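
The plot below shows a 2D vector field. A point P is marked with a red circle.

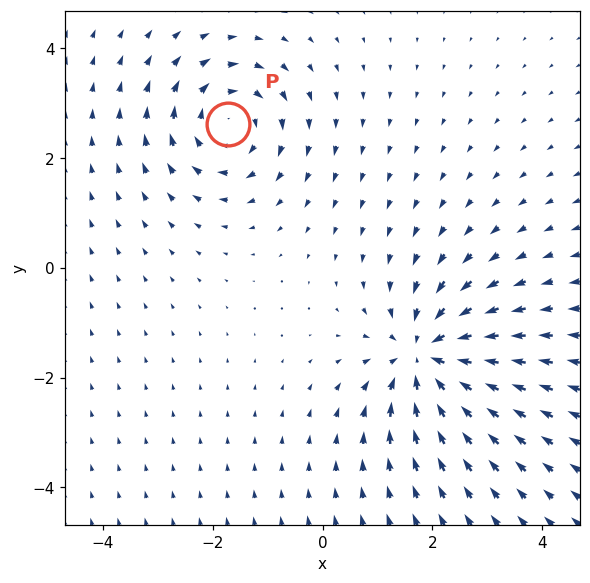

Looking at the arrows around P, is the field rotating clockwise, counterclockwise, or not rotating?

clockwise

Near P at (-1.7, 2.6) the arrows circulate clockwise. The curl (z-component) there is about -4; negative curl means clockwise rotation.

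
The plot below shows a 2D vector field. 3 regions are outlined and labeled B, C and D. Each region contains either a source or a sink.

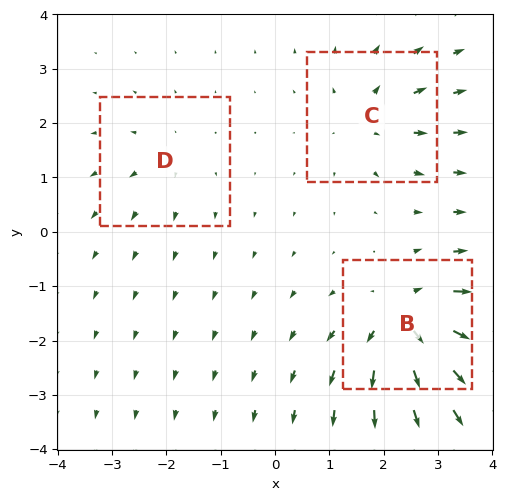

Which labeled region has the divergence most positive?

Divergence at each region's feature centre — B: about +6, C: about +4, D: about +2. Region B is most positive.

B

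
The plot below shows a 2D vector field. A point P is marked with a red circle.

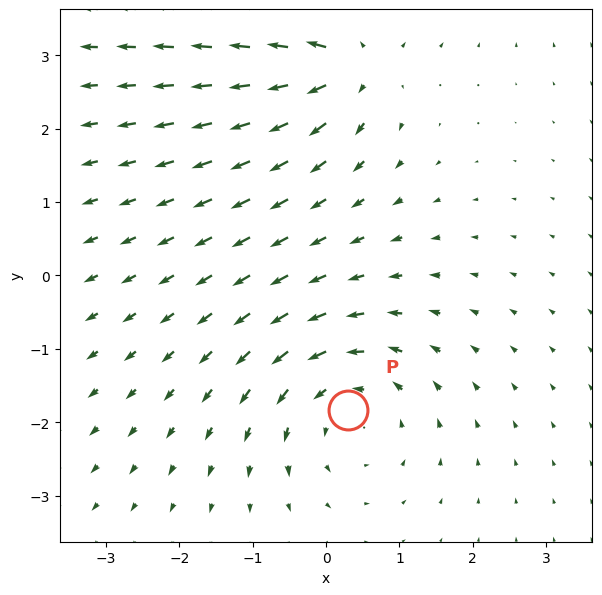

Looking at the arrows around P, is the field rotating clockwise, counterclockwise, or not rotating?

counterclockwise

Near P at (0.3, -1.8) the arrows circulate counterclockwise. The curl (z-component) there is about +4; positive curl means counterclockwise rotation.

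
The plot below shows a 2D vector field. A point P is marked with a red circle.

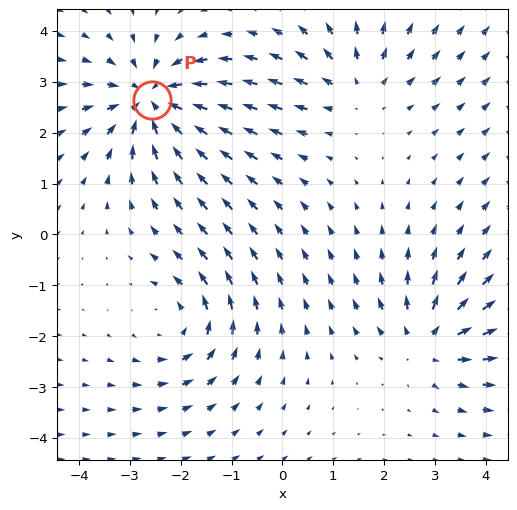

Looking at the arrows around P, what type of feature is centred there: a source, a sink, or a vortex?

At P (-2.6, 2.6) the arrows converge inward. Divergence about -5, curl ≈0 — negative divergence with near-zero curl is a sink.

sink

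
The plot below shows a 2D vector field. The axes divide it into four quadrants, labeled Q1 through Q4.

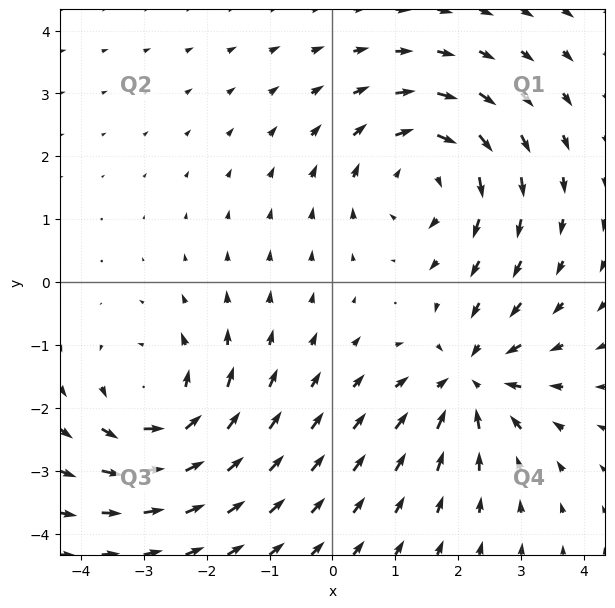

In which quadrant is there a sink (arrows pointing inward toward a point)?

Q4

The sink sits at approximately (2.2, -1.6), which lies in quadrant Q4. The divergence there is about -5, negative as expected for a sink.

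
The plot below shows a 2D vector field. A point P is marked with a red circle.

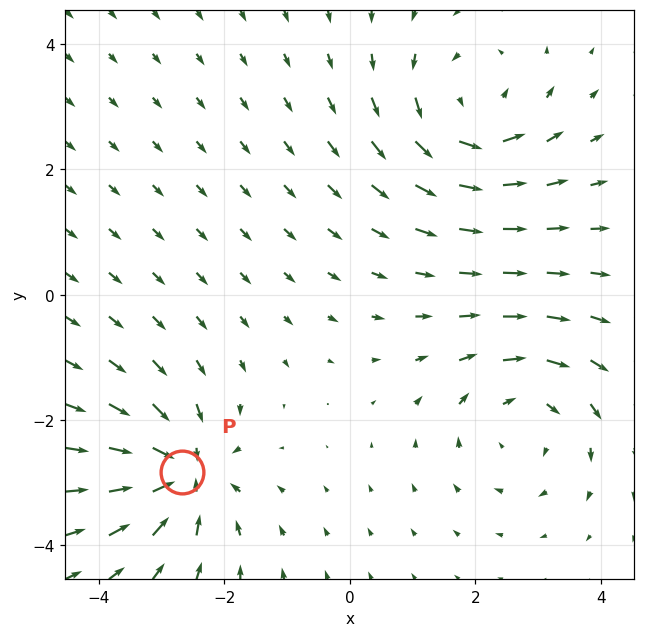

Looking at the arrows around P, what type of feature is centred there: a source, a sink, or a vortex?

At P (-2.7, -2.8) the arrows converge inward. Divergence about -7, curl ≈0 — negative divergence with near-zero curl is a sink.

sink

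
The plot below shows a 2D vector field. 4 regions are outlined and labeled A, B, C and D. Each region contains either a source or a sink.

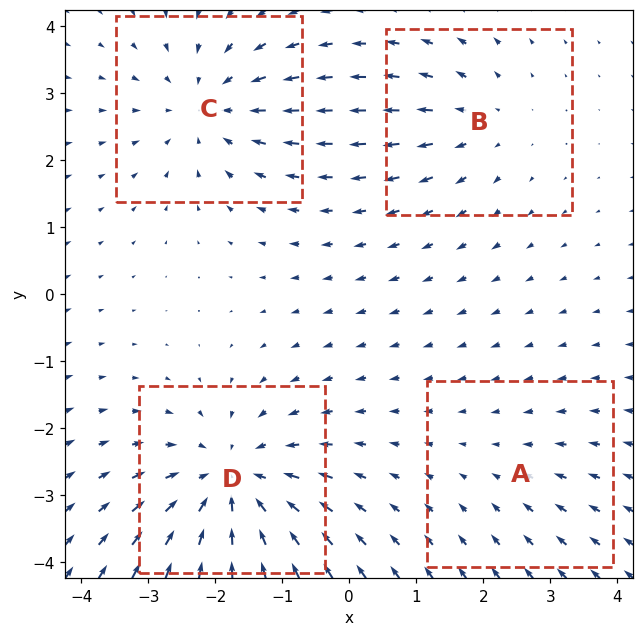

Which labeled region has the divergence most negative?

Divergence at each region's feature centre — A: about -2, B: about +3, C: about -4, D: about -6. Region D is most negative.

D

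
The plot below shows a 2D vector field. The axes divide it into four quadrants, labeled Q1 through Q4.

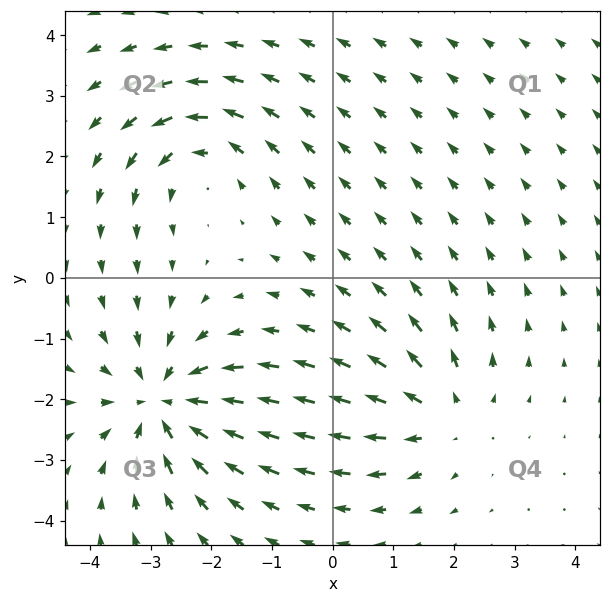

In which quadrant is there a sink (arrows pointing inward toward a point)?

The sink sits at approximately (-2.8, -2.1), which lies in quadrant Q3. The divergence there is about -5, negative as expected for a sink.

Q3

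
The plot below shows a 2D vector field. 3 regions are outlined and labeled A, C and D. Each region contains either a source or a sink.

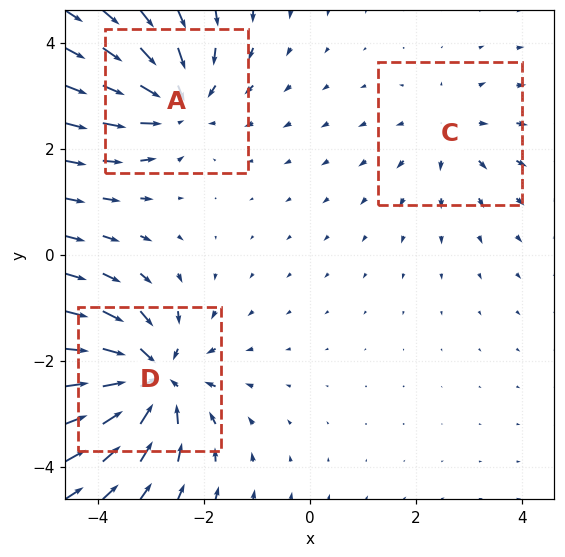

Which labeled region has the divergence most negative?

D

Divergence at each region's feature centre — A: about -4, C: about +2, D: about -5. Region D is most negative.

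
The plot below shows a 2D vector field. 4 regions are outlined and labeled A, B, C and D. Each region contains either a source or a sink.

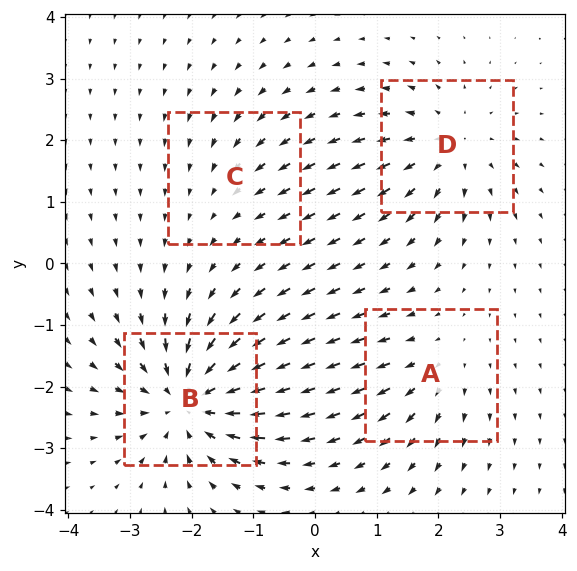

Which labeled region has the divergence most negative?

B

Divergence at each region's feature centre — A: about +3, B: about -8, C: about -2, D: about +5. Region B is most negative.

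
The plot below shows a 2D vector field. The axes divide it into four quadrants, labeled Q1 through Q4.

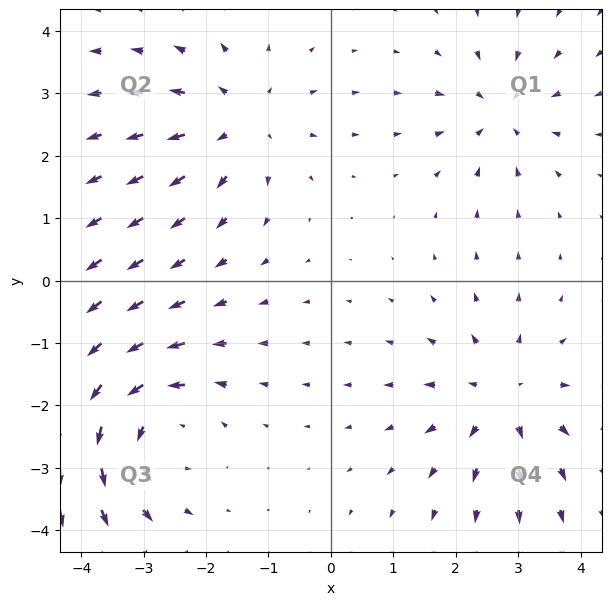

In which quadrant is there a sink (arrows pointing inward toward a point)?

Q1

The sink sits at approximately (2.7, 2.7), which lies in quadrant Q1. The divergence there is about -4, negative as expected for a sink.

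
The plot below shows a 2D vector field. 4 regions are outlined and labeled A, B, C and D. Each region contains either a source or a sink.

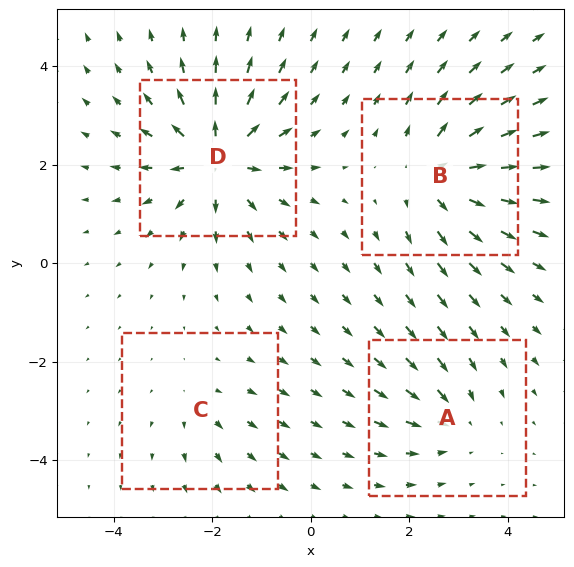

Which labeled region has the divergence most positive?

D

Divergence at each region's feature centre — A: about -4, B: about +6, C: about +2, D: about +7. Region D is most positive.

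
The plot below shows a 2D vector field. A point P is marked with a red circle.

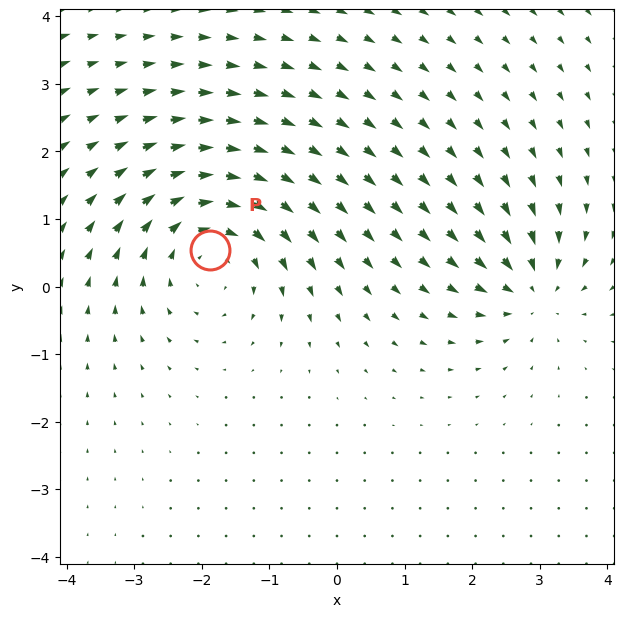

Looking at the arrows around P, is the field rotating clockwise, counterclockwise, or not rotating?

clockwise

Near P at (-1.9, 0.5) the arrows circulate clockwise. The curl (z-component) there is about -4; negative curl means clockwise rotation.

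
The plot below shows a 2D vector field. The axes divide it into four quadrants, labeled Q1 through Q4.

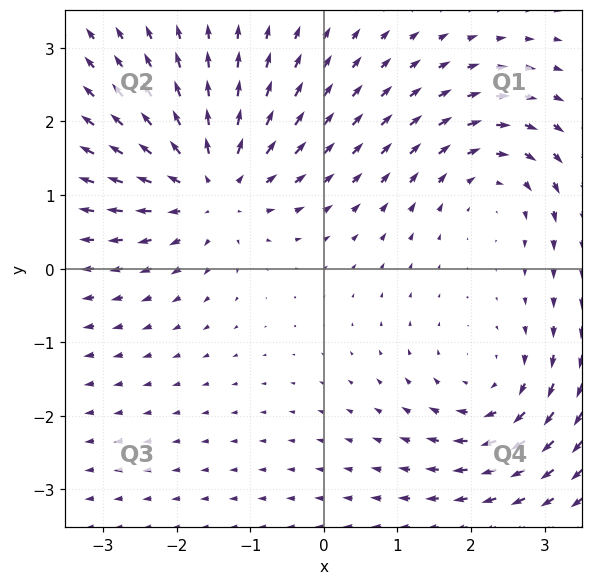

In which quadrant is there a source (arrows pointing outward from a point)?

Q2

The source sits at approximately (-1.5, 1.1), which lies in quadrant Q2. The divergence there is about +5, positive as expected for a source.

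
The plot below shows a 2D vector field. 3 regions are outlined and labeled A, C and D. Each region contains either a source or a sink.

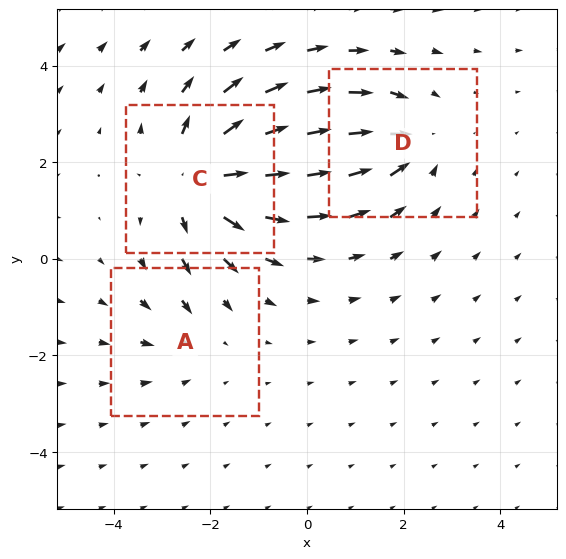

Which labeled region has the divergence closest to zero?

A

Divergence at each region's feature centre — A: about -2, C: about +5, D: about -3. Region A is closest to zero.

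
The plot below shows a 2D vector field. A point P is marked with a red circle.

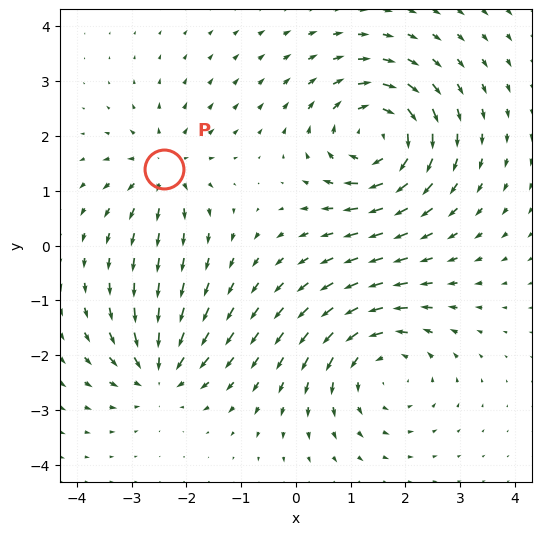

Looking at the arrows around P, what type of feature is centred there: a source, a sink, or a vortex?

At P (-2.4, 1.4) the arrows spread outward. Divergence about +4, curl ≈0 — positive divergence with near-zero curl is a source.

source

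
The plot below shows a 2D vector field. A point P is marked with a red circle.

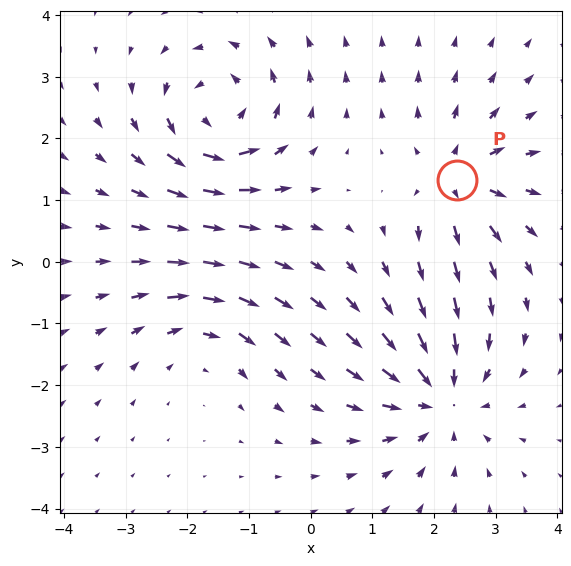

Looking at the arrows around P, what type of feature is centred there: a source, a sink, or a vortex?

At P (2.4, 1.3) the arrows spread outward. Divergence about +5, curl ≈0 — positive divergence with near-zero curl is a source.

source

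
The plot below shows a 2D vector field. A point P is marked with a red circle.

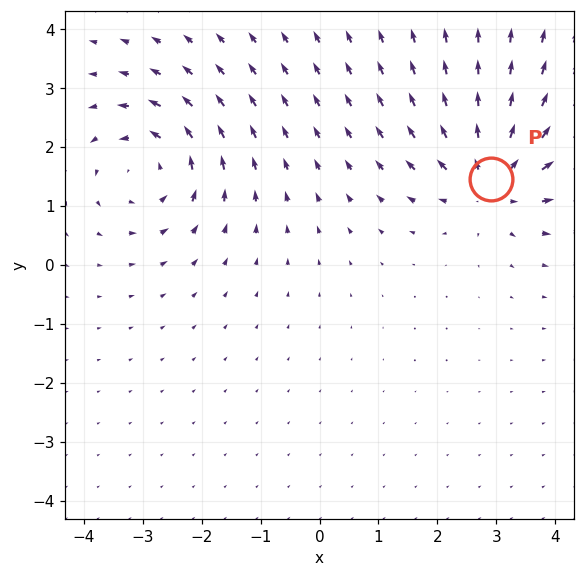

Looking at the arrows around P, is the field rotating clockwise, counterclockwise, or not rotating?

Near P at (2.9, 1.5) the arrows show no circulation. The curl there is ≈0.

not rotating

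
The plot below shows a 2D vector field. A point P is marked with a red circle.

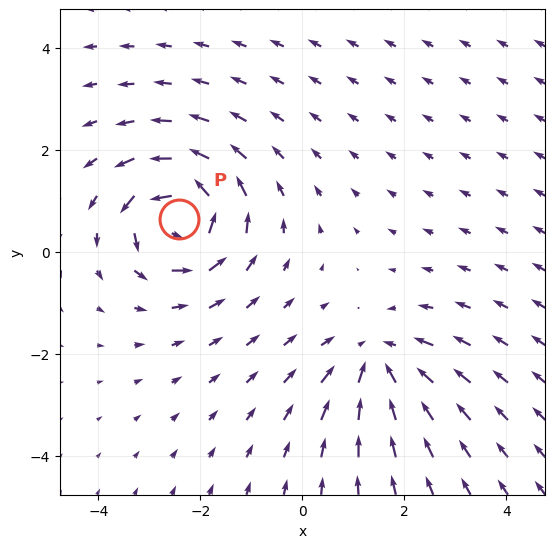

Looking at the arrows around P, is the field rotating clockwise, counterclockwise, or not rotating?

counterclockwise

Near P at (-2.4, 0.6) the arrows circulate counterclockwise. The curl (z-component) there is about +7; positive curl means counterclockwise rotation.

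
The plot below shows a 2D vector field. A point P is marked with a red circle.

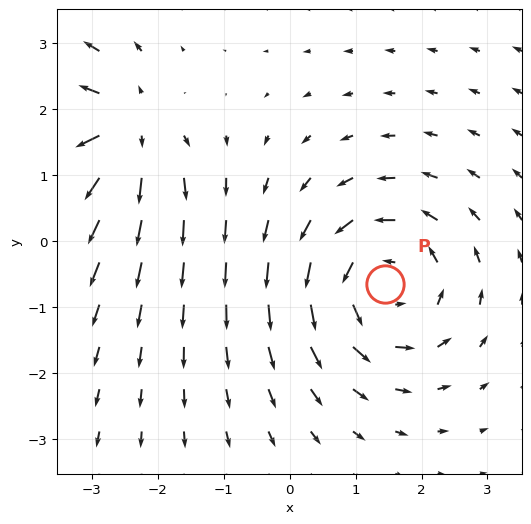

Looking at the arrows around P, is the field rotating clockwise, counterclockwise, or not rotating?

Near P at (1.4, -0.6) the arrows circulate counterclockwise. The curl (z-component) there is about +4; positive curl means counterclockwise rotation.

counterclockwise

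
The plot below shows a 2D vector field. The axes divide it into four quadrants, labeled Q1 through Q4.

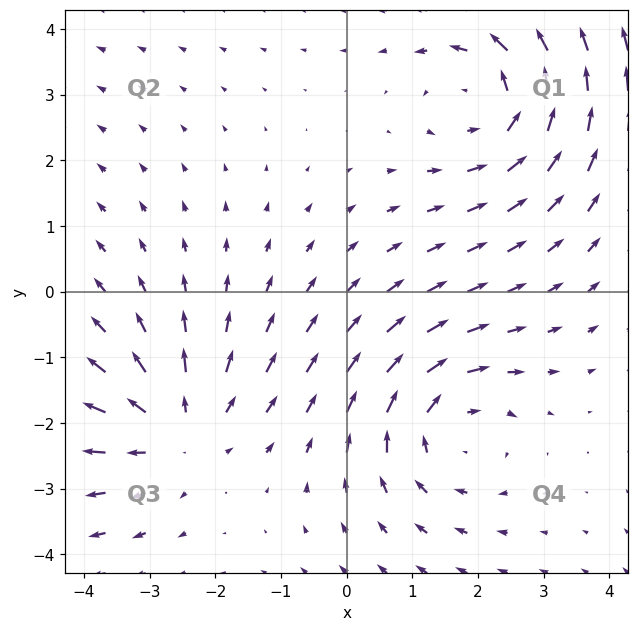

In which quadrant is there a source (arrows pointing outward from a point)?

The source sits at approximately (-2.6, -2.1), which lies in quadrant Q3. The divergence there is about +3, positive as expected for a source.

Q3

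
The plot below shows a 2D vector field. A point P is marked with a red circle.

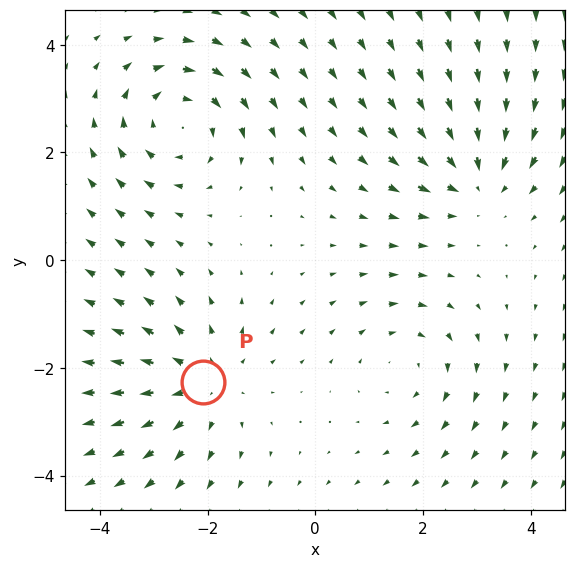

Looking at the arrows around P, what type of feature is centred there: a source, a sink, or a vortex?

source

At P (-2.1, -2.3) the arrows spread outward. Divergence about +4, curl ≈0 — positive divergence with near-zero curl is a source.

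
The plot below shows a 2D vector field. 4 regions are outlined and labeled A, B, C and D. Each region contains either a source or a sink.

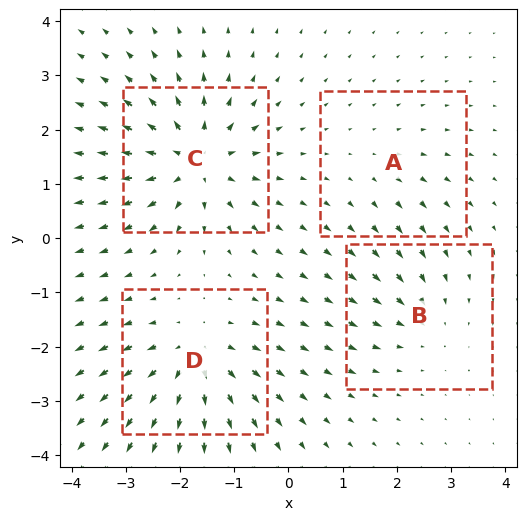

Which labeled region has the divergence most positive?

C

Divergence at each region's feature centre — A: about +2, B: about -3, C: about +7, D: about +6. Region C is most positive.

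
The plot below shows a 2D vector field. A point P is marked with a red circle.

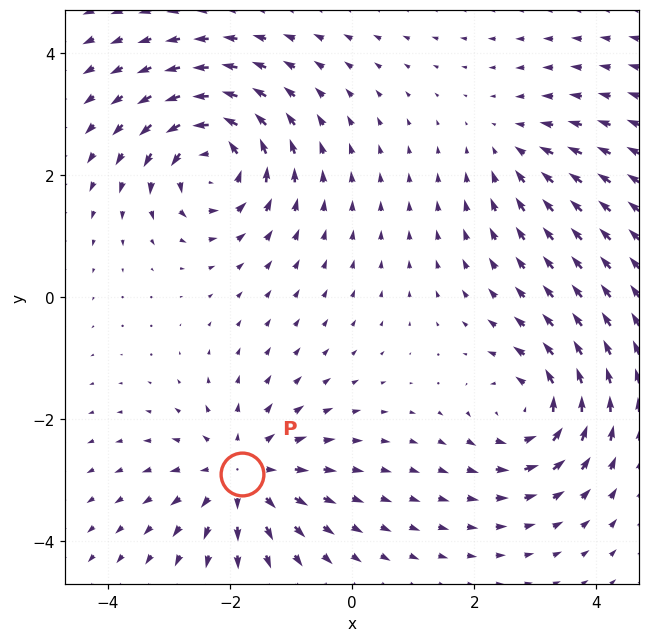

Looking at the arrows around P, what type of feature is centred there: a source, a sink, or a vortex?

At P (-1.8, -2.9) the arrows spread outward. Divergence about +5, curl ≈0 — positive divergence with near-zero curl is a source.

source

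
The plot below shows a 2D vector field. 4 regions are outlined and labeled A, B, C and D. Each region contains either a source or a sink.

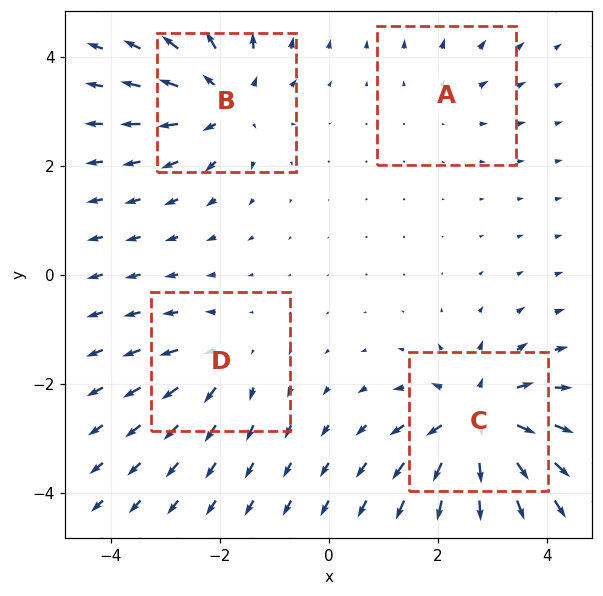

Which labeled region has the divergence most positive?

C

Divergence at each region's feature centre — A: about +3, B: about +6, C: about +8, D: about +4. Region C is most positive.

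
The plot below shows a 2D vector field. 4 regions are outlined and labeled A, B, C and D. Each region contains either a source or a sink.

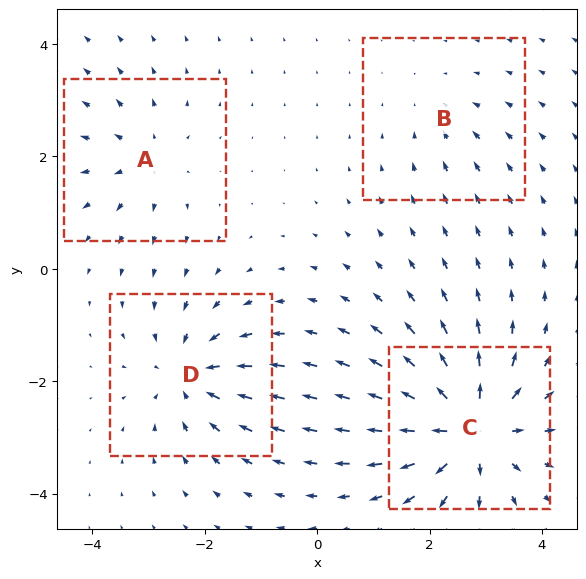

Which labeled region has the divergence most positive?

C

Divergence at each region's feature centre — A: about +4, B: about -2, C: about +8, D: about -5. Region C is most positive.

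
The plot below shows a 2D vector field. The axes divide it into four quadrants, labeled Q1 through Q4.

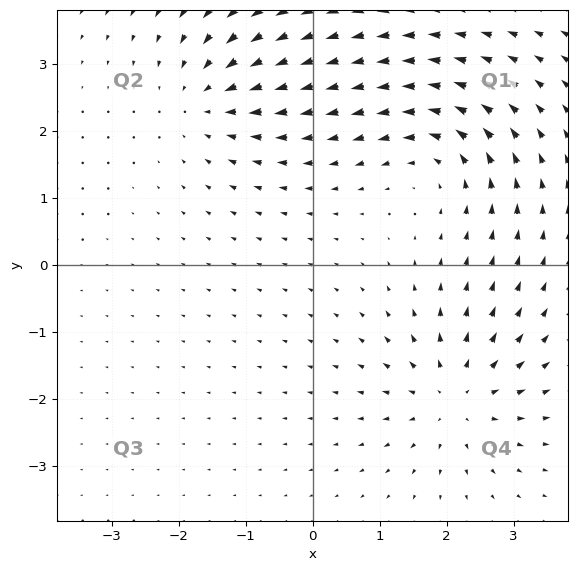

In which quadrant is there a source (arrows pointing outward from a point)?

The source sits at approximately (2.1, -2.0), which lies in quadrant Q4. The divergence there is about +3, positive as expected for a source.

Q4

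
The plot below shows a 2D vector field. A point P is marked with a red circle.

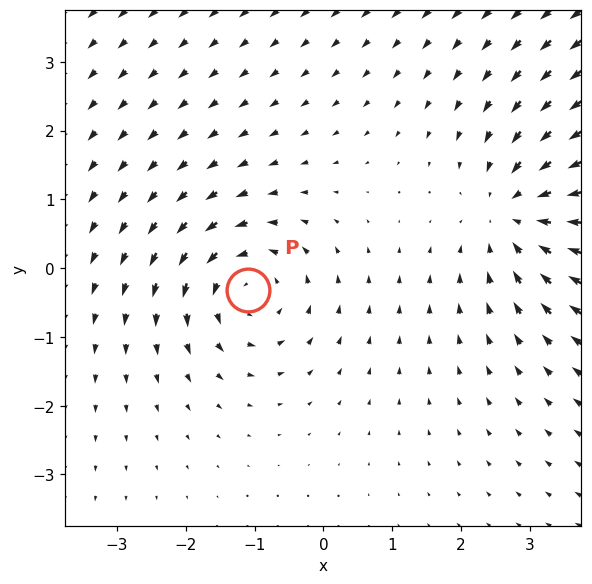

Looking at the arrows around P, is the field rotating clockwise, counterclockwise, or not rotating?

counterclockwise

Near P at (-1.1, -0.3) the arrows circulate counterclockwise. The curl (z-component) there is about +4; positive curl means counterclockwise rotation.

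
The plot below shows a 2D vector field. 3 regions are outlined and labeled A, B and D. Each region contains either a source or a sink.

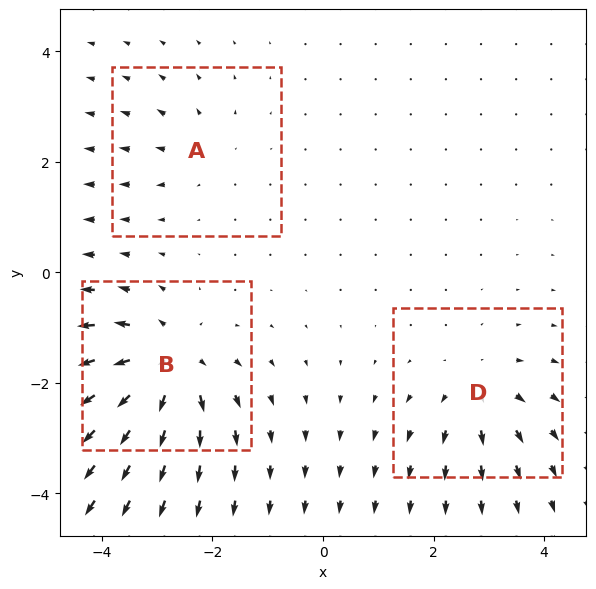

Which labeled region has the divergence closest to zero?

Divergence at each region's feature centre — A: about +2, B: about +6, D: about +3. Region A is closest to zero.

A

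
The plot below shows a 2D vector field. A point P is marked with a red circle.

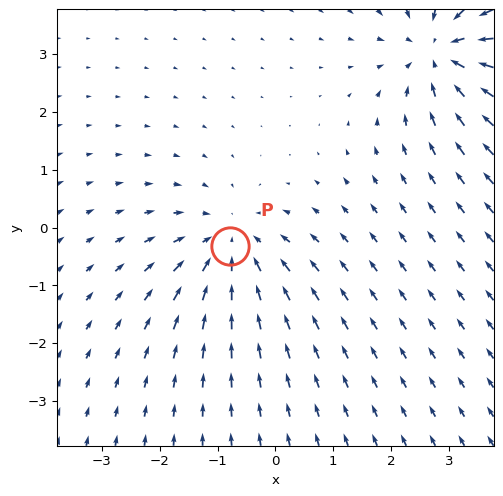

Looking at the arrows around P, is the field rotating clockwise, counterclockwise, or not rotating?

not rotating

Near P at (-0.8, -0.3) the arrows show no circulation. The curl there is ≈0.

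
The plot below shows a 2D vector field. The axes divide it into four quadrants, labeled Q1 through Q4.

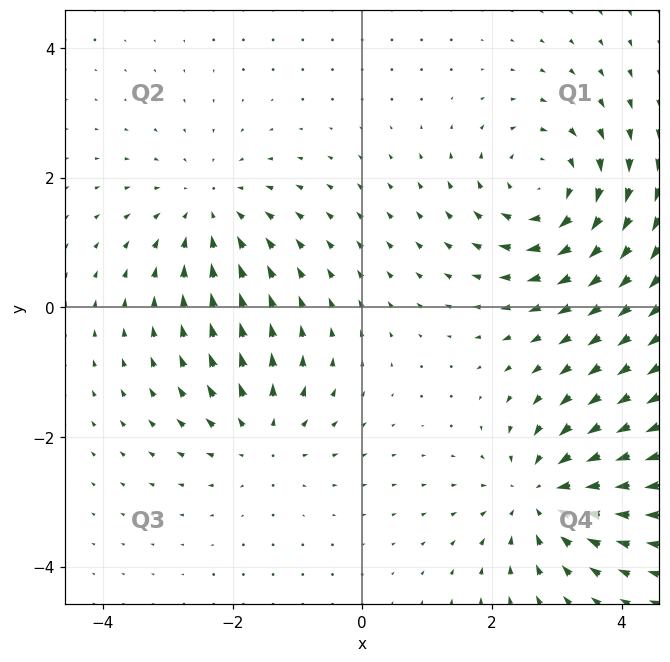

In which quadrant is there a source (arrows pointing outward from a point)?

Q3

The source sits at approximately (-1.5, -2.0), which lies in quadrant Q3. The divergence there is about +3, positive as expected for a source.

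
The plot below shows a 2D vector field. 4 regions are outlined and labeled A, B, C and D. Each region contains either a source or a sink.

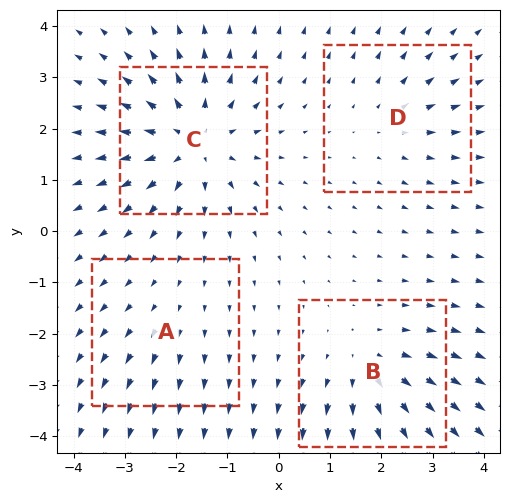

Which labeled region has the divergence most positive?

C

Divergence at each region's feature centre — A: about +2, B: about +4, C: about +6, D: about +3. Region C is most positive.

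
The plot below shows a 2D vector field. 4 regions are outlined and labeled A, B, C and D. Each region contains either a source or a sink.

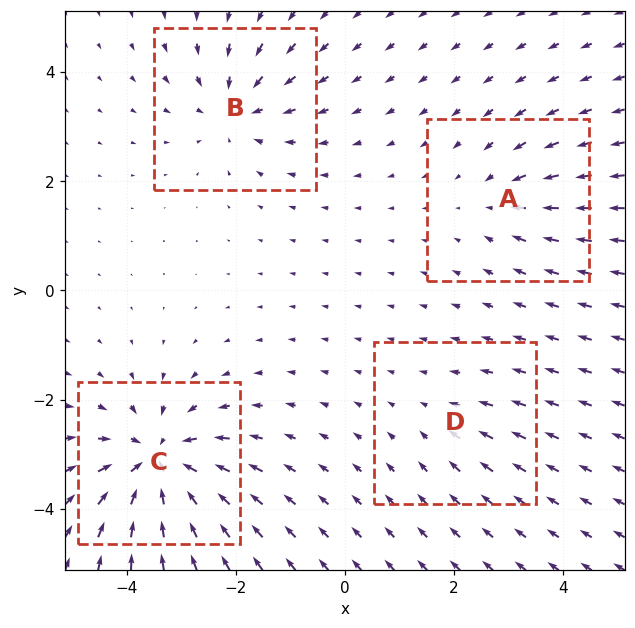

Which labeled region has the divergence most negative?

C

Divergence at each region's feature centre — A: about -3, B: about -5, C: about -8, D: about -2. Region C is most negative.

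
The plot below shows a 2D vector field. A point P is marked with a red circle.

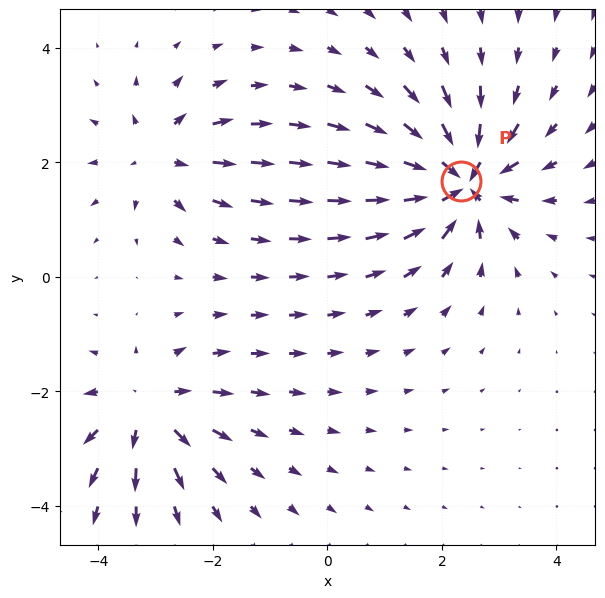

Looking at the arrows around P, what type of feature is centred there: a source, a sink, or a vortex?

At P (2.3, 1.7) the arrows converge inward. Divergence about -7, curl ≈0 — negative divergence with near-zero curl is a sink.

sink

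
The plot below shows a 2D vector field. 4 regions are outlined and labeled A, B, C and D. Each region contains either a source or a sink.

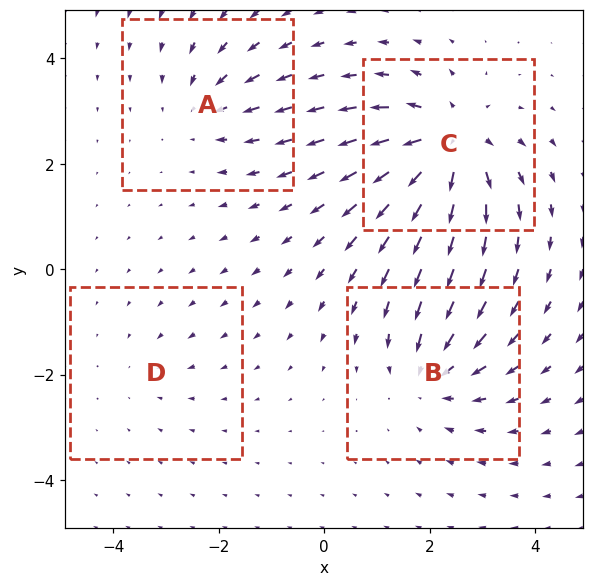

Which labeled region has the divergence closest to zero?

Divergence at each region's feature centre — A: about -3, B: about -5, C: about +7, D: about -2. Region D is closest to zero.

D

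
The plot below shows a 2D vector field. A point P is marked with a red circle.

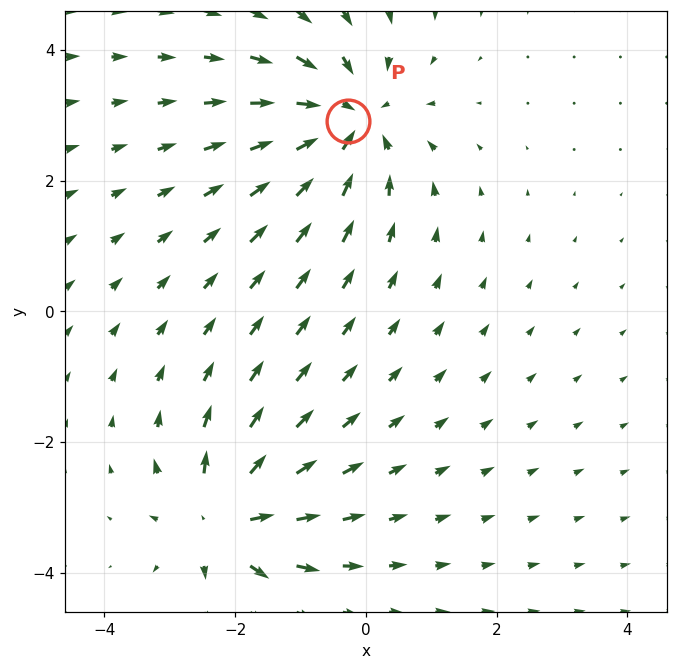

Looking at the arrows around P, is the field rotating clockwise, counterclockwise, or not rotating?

not rotating

Near P at (-0.3, 2.9) the arrows show no circulation. The curl there is ≈0.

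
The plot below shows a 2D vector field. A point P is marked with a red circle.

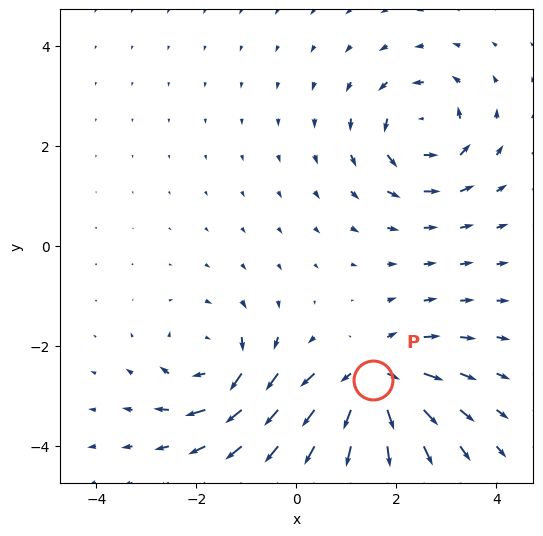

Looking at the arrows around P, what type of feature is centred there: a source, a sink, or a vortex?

source

At P (1.5, -2.7) the arrows spread outward. Divergence about +5, curl ≈0 — positive divergence with near-zero curl is a source.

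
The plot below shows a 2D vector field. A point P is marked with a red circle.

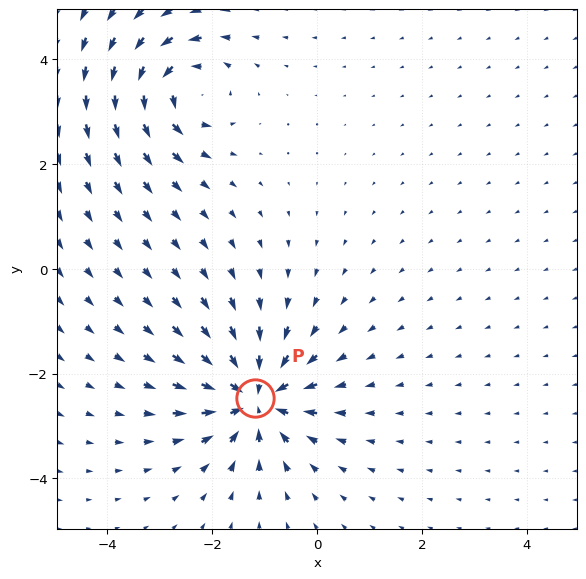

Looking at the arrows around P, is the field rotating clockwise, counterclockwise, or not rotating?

not rotating

Near P at (-1.2, -2.5) the arrows show no circulation. The curl there is ≈0.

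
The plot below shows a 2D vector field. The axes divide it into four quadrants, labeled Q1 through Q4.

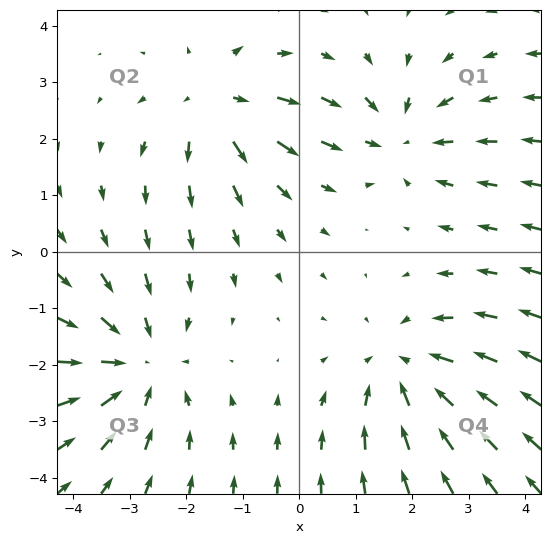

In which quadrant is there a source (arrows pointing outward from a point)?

Q2

The source sits at approximately (-1.5, 2.6), which lies in quadrant Q2. The divergence there is about +3, positive as expected for a source.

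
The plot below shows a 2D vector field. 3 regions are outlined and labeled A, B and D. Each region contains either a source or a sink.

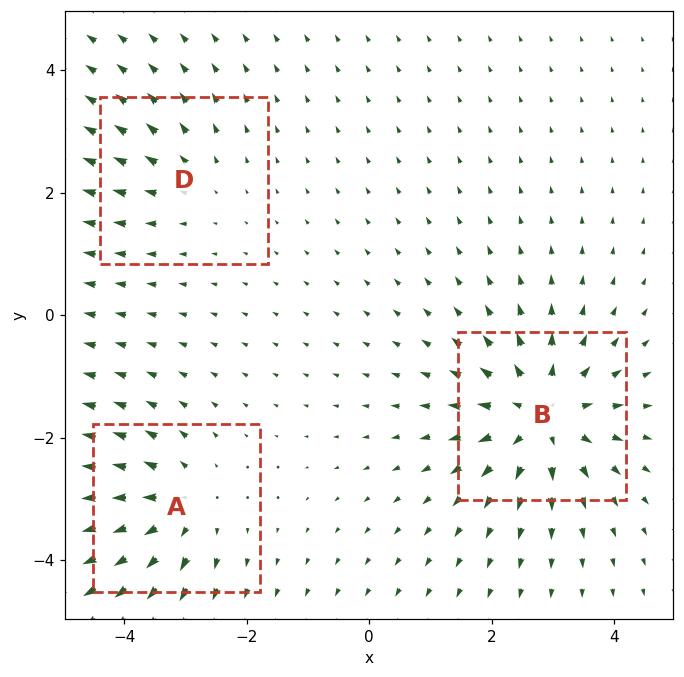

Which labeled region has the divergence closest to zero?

D

Divergence at each region's feature centre — A: about +4, B: about +5, D: about +2. Region D is closest to zero.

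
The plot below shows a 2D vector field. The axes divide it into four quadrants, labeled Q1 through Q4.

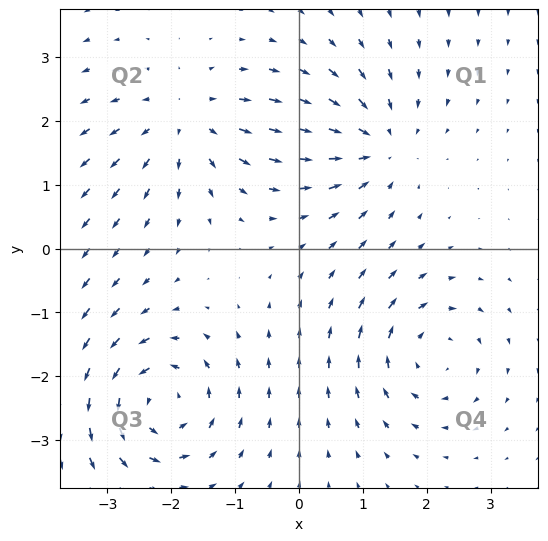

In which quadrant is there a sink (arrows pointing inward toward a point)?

The sink sits at approximately (1.2, 1.6), which lies in quadrant Q1. The divergence there is about -4, negative as expected for a sink.

Q1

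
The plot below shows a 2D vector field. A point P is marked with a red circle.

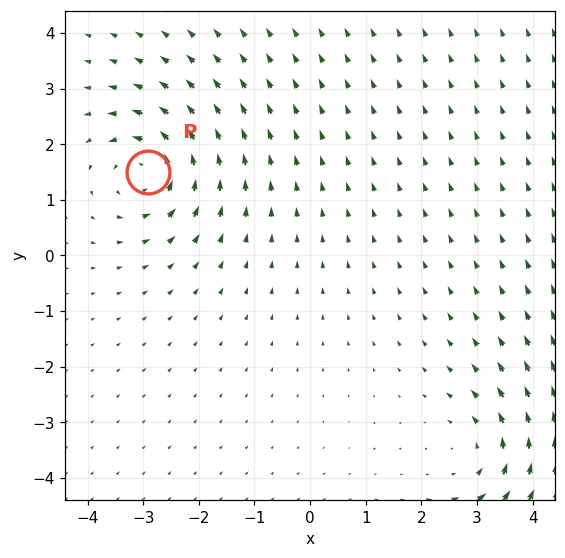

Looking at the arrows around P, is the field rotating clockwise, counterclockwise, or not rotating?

counterclockwise

Near P at (-2.9, 1.5) the arrows circulate counterclockwise. The curl (z-component) there is about +5; positive curl means counterclockwise rotation.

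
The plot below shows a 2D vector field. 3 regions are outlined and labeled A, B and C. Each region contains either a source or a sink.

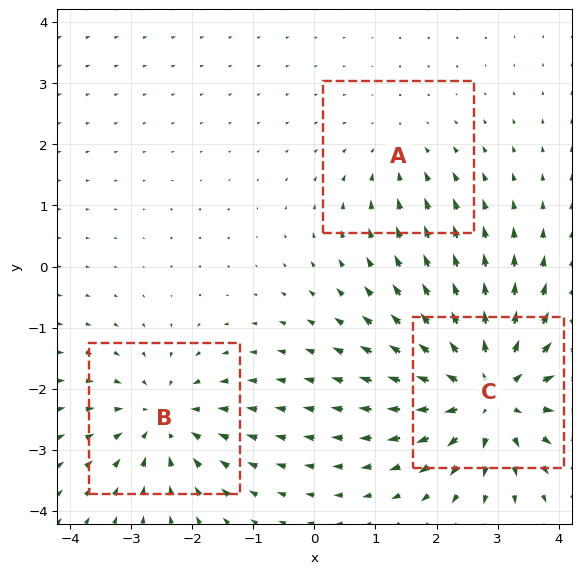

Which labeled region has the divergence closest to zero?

Divergence at each region's feature centre — A: about -2, B: about -3, C: about +5. Region A is closest to zero.

A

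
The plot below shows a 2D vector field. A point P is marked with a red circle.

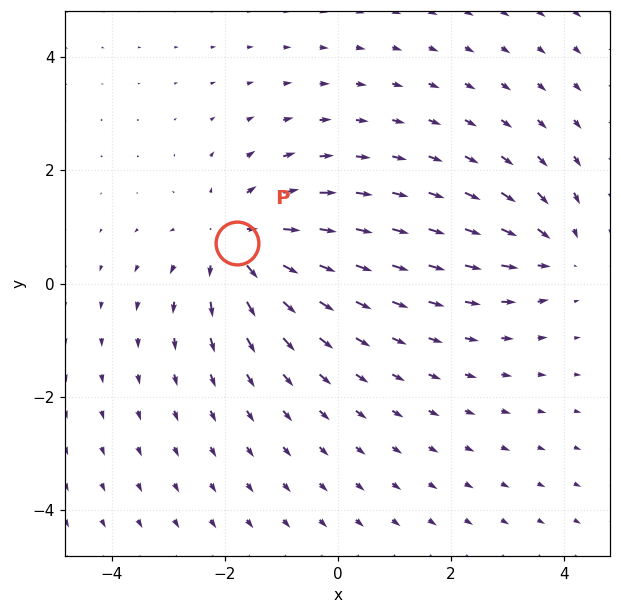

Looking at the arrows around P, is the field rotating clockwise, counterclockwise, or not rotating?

not rotating

Near P at (-1.8, 0.7) the arrows show no circulation. The curl there is ≈0.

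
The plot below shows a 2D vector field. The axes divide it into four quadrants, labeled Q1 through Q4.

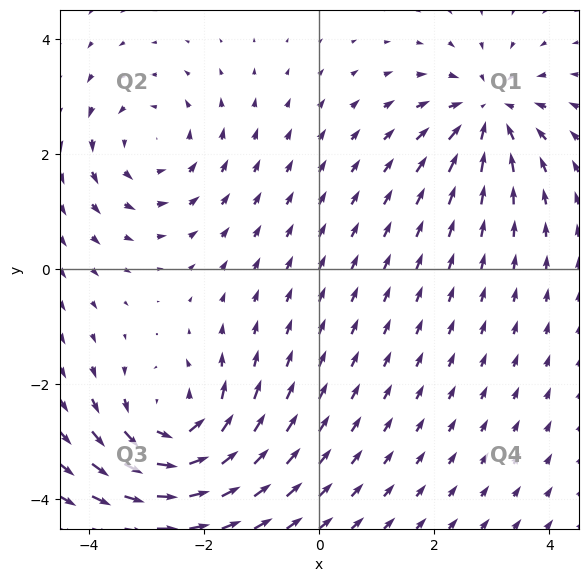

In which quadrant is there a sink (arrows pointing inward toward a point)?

The sink sits at approximately (2.9, 2.7), which lies in quadrant Q1. The divergence there is about -5, negative as expected for a sink.

Q1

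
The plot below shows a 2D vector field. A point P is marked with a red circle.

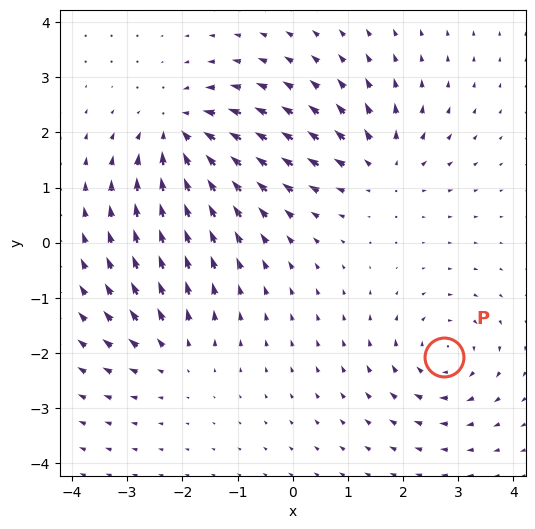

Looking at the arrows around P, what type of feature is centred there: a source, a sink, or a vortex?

vortex

At P (2.7, -2.1) the arrows circulate clockwise. Divergence ≈0, curl about -4 — near-zero divergence with nonzero curl is a vortex.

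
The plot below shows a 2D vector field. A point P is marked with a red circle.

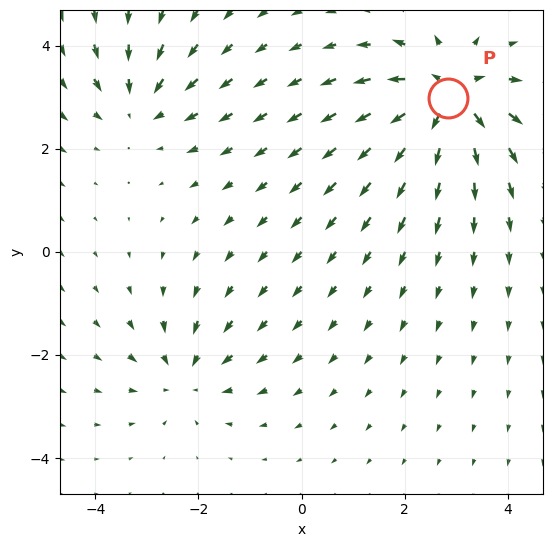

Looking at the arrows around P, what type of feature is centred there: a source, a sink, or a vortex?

source

At P (2.9, 3.0) the arrows spread outward. Divergence about +6, curl ≈0 — positive divergence with near-zero curl is a source.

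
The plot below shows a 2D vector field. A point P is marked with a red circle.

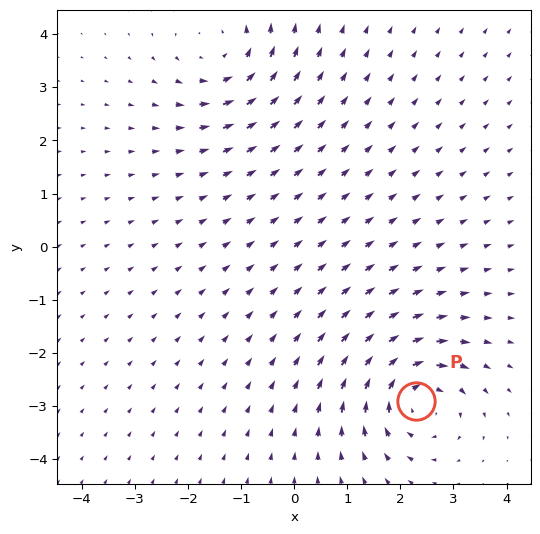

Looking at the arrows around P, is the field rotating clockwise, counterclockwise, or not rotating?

Near P at (2.3, -2.9) the arrows circulate clockwise. The curl (z-component) there is about -6; negative curl means clockwise rotation.

clockwise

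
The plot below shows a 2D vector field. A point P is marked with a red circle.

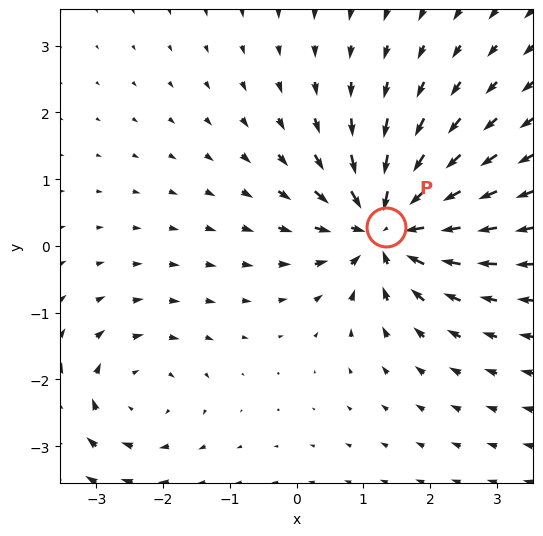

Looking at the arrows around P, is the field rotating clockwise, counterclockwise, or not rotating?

Near P at (1.3, 0.3) the arrows show no circulation. The curl there is ≈0.

not rotating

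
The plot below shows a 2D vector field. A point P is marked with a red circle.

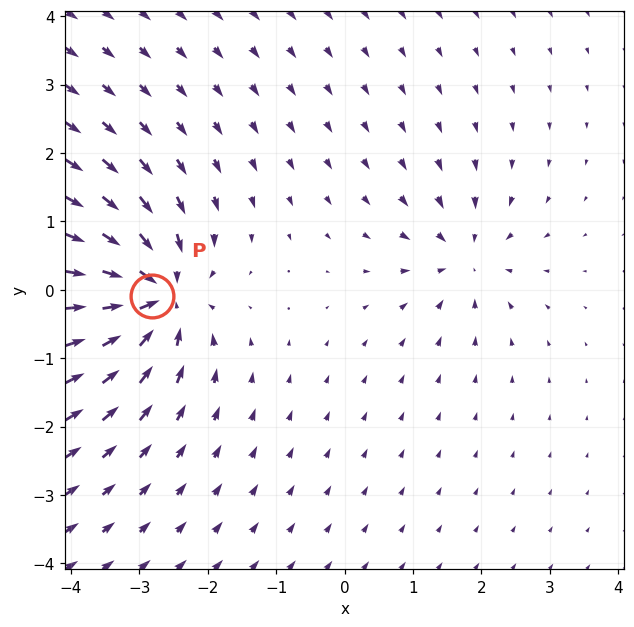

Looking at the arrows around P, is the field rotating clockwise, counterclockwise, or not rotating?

not rotating

Near P at (-2.8, -0.1) the arrows show no circulation. The curl there is ≈0.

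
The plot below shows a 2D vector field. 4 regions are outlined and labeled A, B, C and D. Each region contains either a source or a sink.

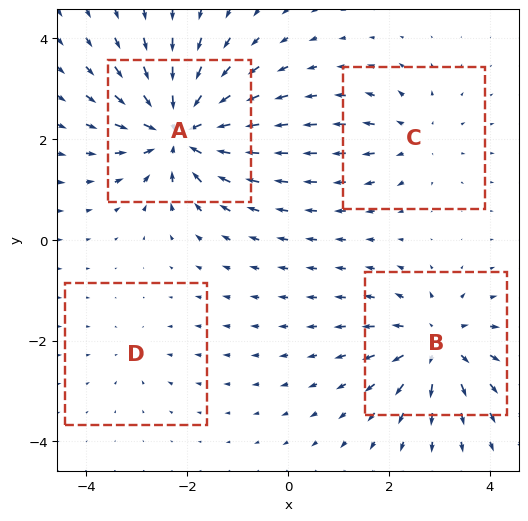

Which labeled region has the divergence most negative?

A

Divergence at each region's feature centre — A: about -8, B: about +6, C: about +4, D: about -2. Region A is most negative.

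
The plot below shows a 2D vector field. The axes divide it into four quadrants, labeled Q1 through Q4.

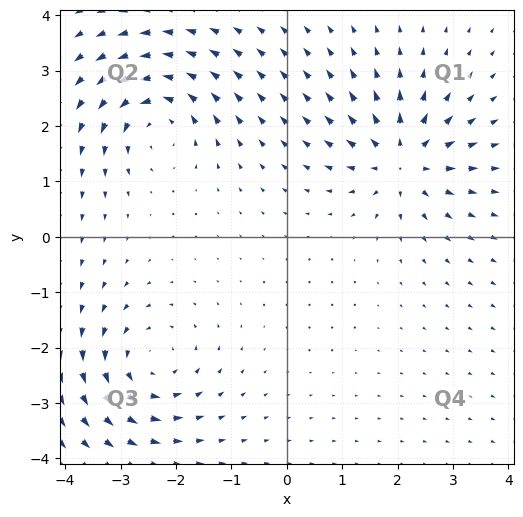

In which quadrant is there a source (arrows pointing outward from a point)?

Q1

The source sits at approximately (2.1, 1.4), which lies in quadrant Q1. The divergence there is about +5, positive as expected for a source.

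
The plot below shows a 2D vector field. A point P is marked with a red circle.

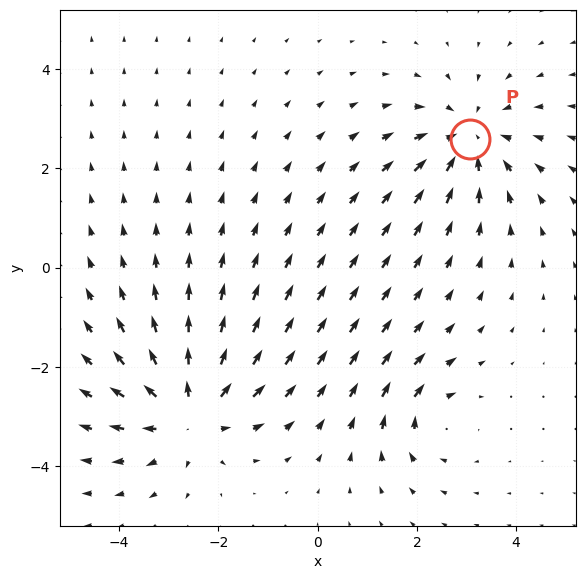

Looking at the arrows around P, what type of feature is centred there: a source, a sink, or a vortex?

sink

At P (3.1, 2.6) the arrows converge inward. Divergence about -4, curl ≈0 — negative divergence with near-zero curl is a sink.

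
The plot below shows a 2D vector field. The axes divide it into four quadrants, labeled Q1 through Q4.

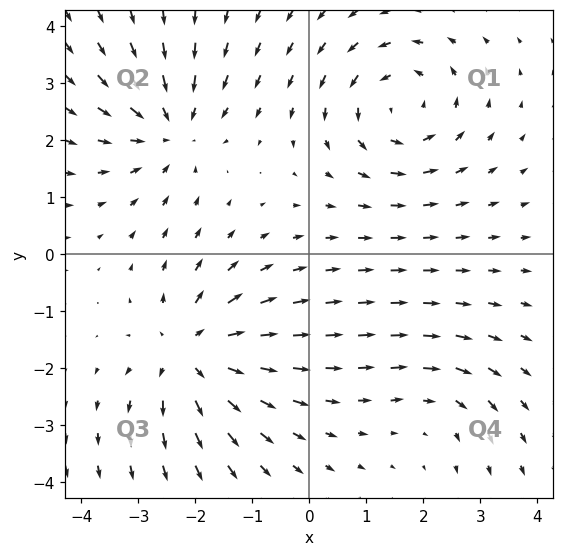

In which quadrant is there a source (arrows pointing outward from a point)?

The source sits at approximately (-2.1, -1.7), which lies in quadrant Q3. The divergence there is about +5, positive as expected for a source.

Q3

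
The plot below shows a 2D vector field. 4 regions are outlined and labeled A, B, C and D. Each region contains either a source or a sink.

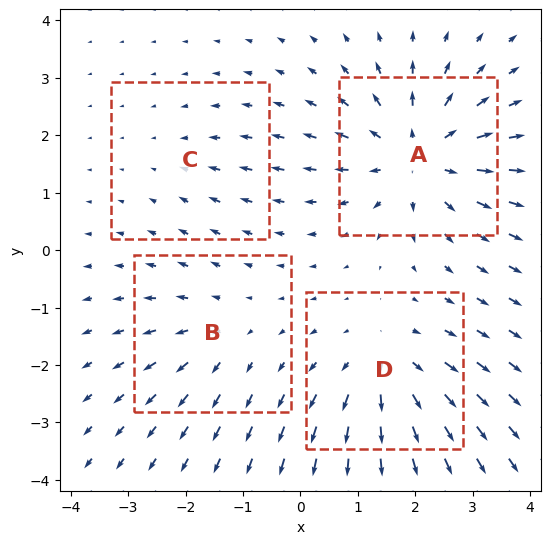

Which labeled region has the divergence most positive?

Divergence at each region's feature centre — A: about +6, B: about +3, C: about -2, D: about +5. Region A is most positive.

A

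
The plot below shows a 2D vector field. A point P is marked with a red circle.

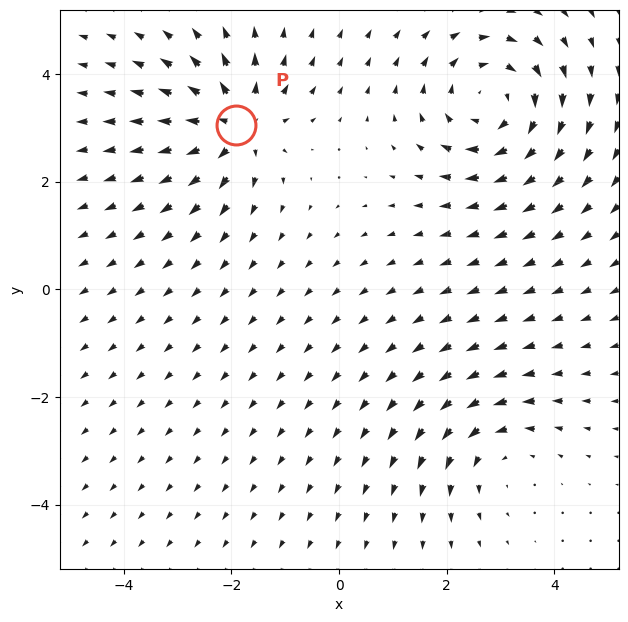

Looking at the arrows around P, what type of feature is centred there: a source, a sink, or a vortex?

At P (-1.9, 3.0) the arrows spread outward. Divergence about +5, curl ≈0 — positive divergence with near-zero curl is a source.

source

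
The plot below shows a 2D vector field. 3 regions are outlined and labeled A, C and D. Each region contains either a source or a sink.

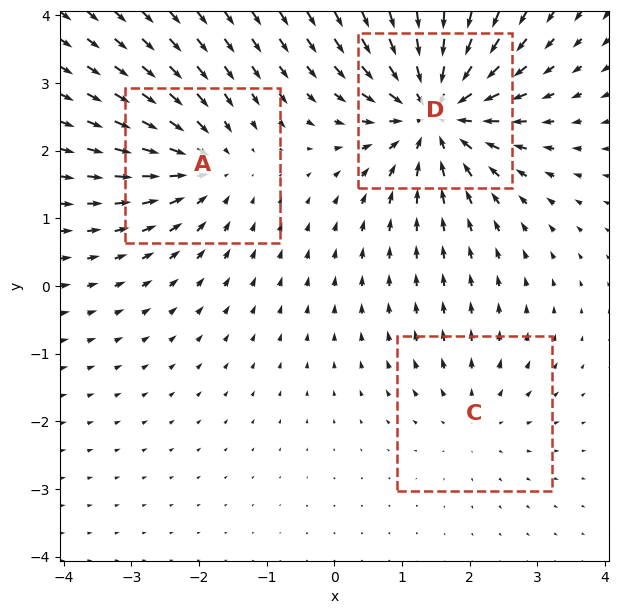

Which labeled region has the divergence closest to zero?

Divergence at each region's feature centre — A: about -3, C: about +2, D: about -6. Region C is closest to zero.

C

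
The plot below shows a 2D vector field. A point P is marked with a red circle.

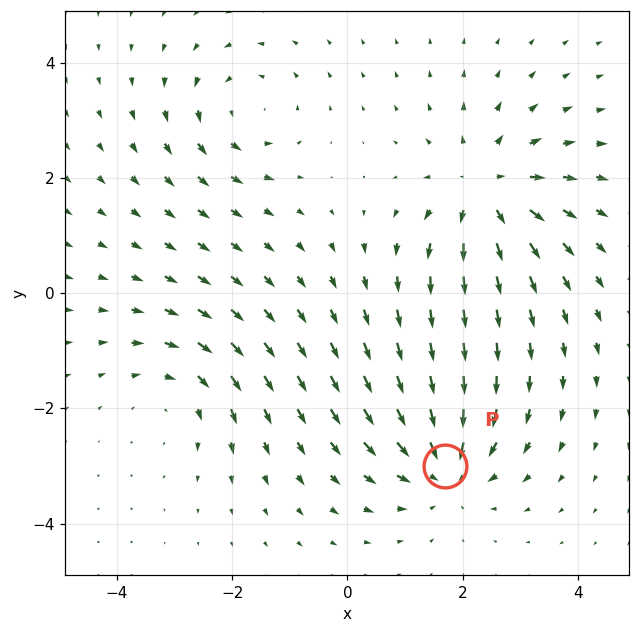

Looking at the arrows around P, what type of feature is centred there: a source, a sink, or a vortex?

At P (1.7, -3.0) the arrows converge inward. Divergence about -5, curl ≈0 — negative divergence with near-zero curl is a sink.

sink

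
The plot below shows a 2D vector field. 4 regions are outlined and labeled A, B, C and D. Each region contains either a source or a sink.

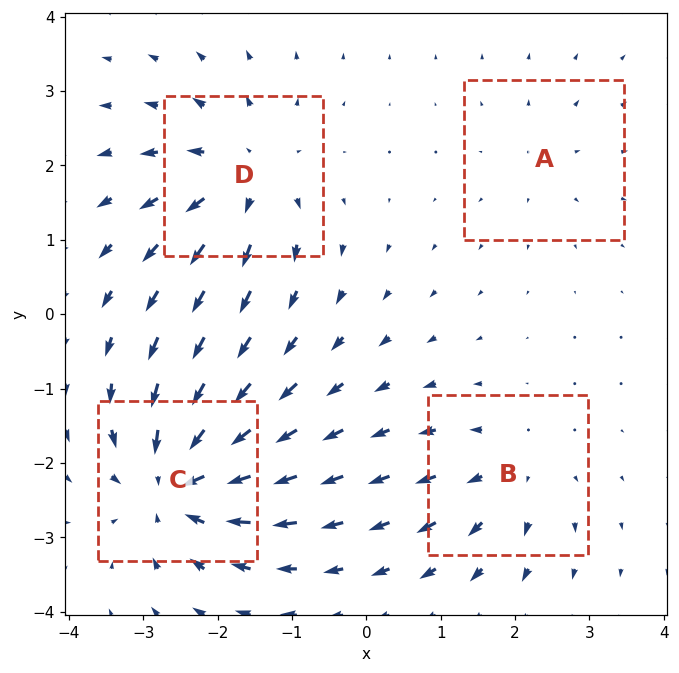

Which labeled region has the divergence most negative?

C

Divergence at each region's feature centre — A: about +2, B: about +4, C: about -8, D: about +6. Region C is most negative.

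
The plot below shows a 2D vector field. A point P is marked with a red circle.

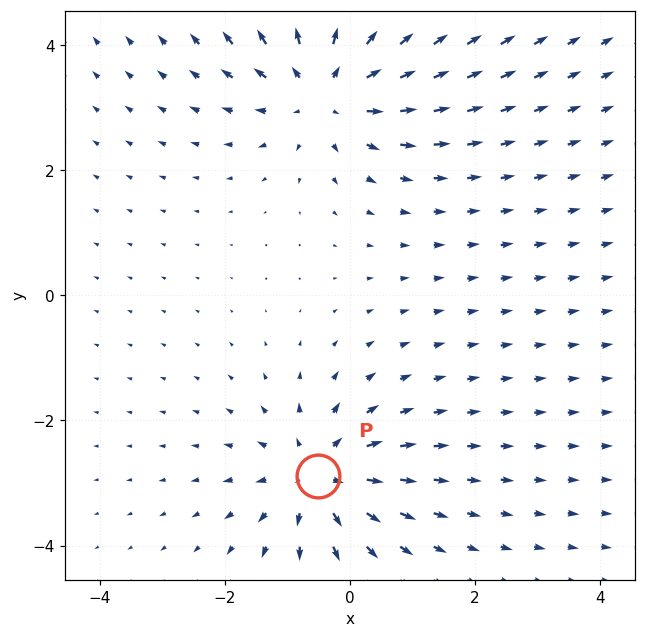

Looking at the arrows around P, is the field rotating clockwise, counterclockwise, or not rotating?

Near P at (-0.5, -2.9) the arrows show no circulation. The curl there is ≈0.

not rotating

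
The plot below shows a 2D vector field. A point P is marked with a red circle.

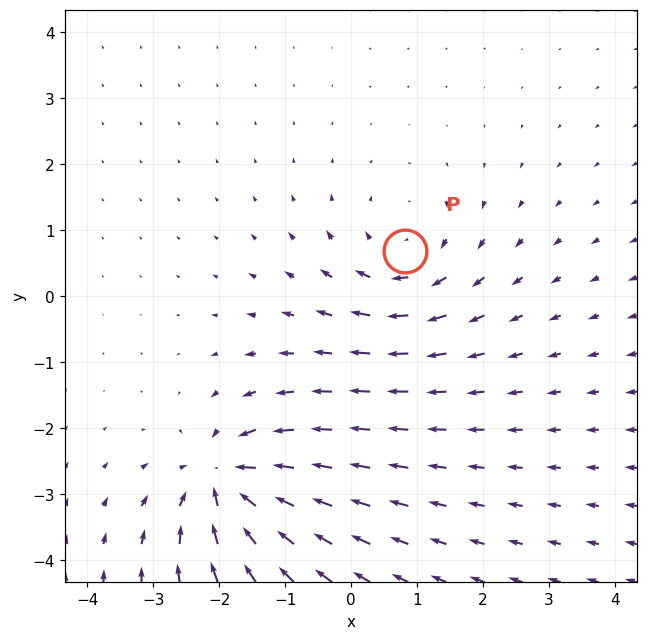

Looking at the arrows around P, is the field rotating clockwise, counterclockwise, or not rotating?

clockwise

Near P at (0.8, 0.7) the arrows circulate clockwise. The curl (z-component) there is about -4; negative curl means clockwise rotation.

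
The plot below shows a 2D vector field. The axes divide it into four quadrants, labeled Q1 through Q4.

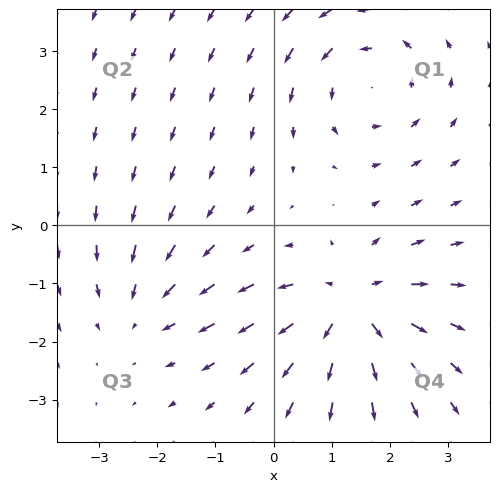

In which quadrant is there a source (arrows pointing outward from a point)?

Q4

The source sits at approximately (1.3, -1.4), which lies in quadrant Q4. The divergence there is about +5, positive as expected for a source.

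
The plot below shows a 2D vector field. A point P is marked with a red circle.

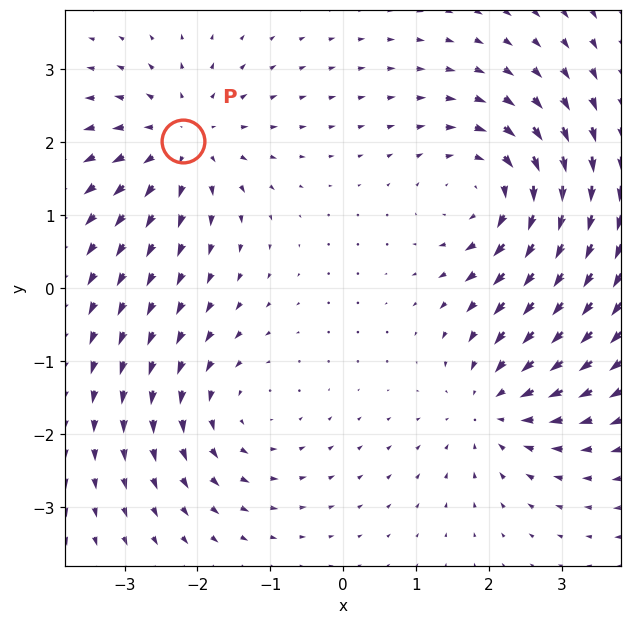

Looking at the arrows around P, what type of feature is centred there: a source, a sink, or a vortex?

At P (-2.2, 2.0) the arrows spread outward. Divergence about +4, curl ≈0 — positive divergence with near-zero curl is a source.

source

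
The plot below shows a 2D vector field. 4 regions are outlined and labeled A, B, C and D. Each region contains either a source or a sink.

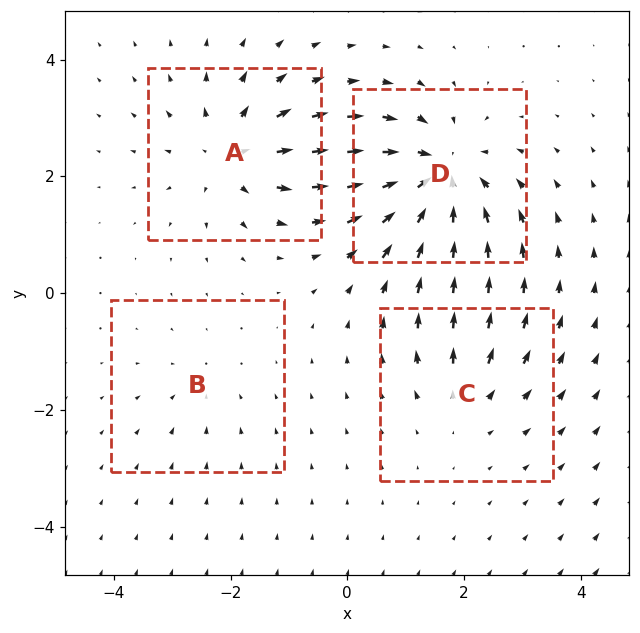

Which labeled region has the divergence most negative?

Divergence at each region's feature centre — A: about +5, B: about -2, C: about +3, D: about -7. Region D is most negative.

D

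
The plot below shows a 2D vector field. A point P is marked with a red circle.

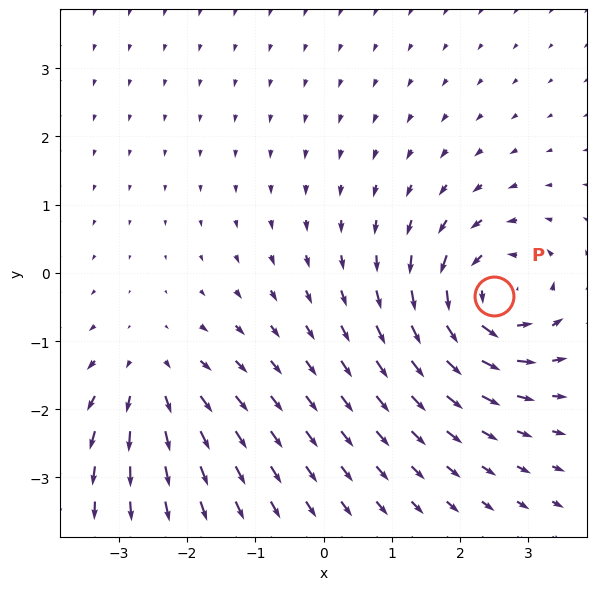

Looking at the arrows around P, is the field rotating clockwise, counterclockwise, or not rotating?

Near P at (2.5, -0.3) the arrows circulate counterclockwise. The curl (z-component) there is about +6; positive curl means counterclockwise rotation.

counterclockwise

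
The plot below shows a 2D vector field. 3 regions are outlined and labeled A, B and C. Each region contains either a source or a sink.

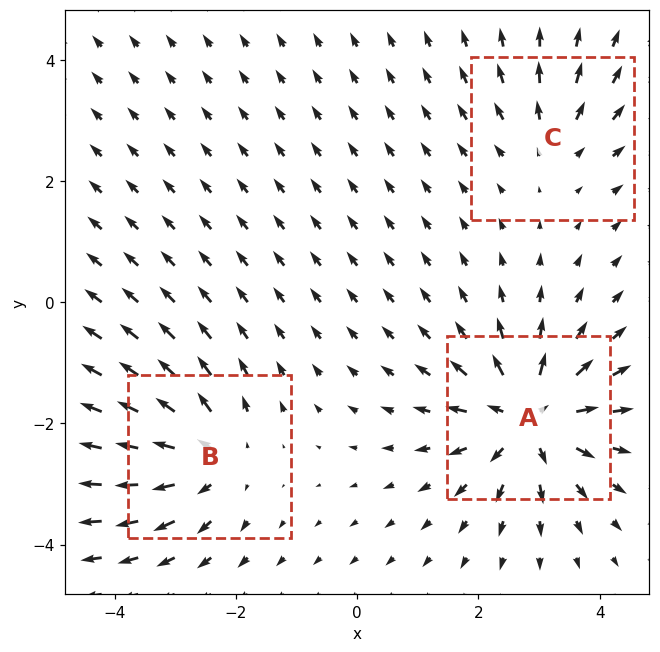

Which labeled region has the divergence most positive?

A

Divergence at each region's feature centre — A: about +6, B: about +4, C: about +2. Region A is most positive.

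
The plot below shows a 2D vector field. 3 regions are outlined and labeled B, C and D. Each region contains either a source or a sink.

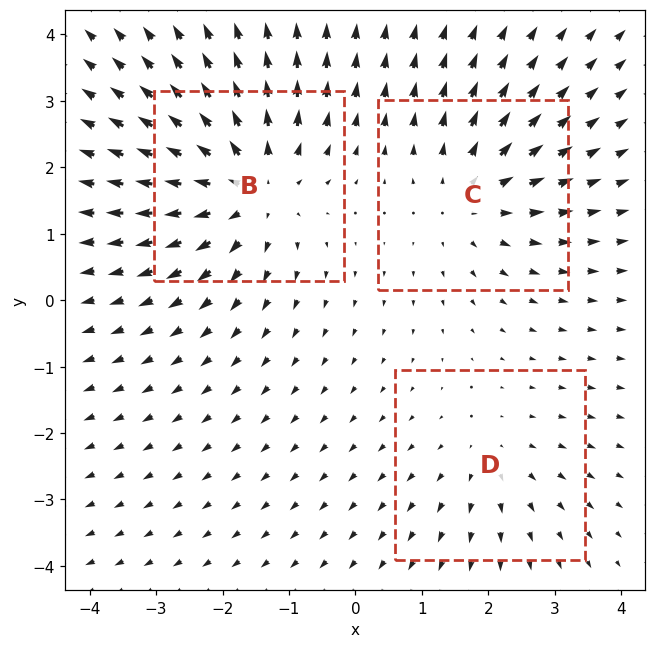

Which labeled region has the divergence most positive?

B

Divergence at each region's feature centre — B: about +4, C: about +3, D: about +2. Region B is most positive.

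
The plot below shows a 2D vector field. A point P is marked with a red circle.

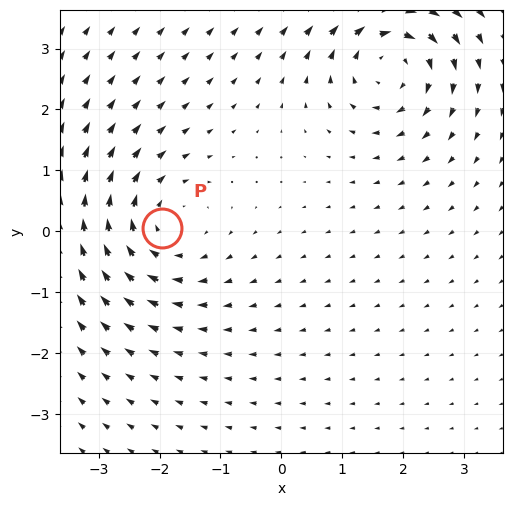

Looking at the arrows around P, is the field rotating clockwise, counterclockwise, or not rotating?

Near P at (-2.0, 0.1) the arrows circulate clockwise. The curl (z-component) there is about -3; negative curl means clockwise rotation.

clockwise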